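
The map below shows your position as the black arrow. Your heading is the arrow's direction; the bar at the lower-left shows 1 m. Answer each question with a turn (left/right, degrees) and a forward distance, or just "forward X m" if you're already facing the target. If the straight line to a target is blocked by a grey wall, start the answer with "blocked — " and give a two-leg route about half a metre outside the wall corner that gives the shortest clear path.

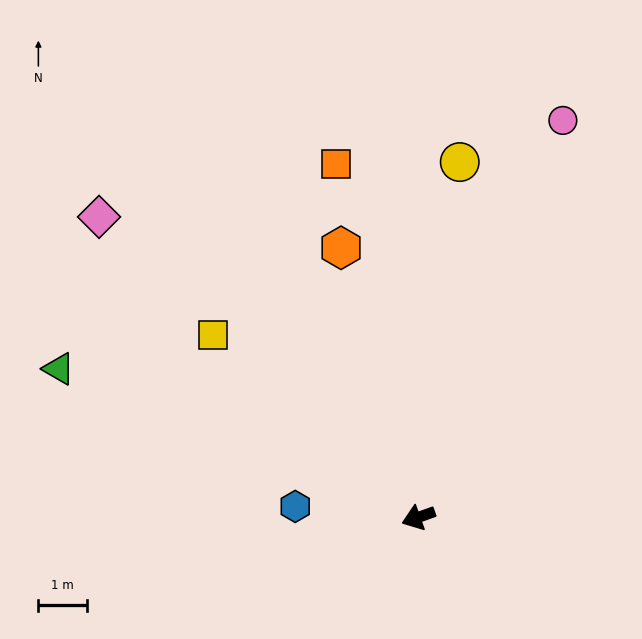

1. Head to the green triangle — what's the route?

turn right 42°, forward 8.1 m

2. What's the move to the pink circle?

turn right 130°, forward 8.8 m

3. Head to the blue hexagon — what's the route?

turn right 25°, forward 2.6 m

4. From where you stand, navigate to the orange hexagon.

turn right 94°, forward 5.8 m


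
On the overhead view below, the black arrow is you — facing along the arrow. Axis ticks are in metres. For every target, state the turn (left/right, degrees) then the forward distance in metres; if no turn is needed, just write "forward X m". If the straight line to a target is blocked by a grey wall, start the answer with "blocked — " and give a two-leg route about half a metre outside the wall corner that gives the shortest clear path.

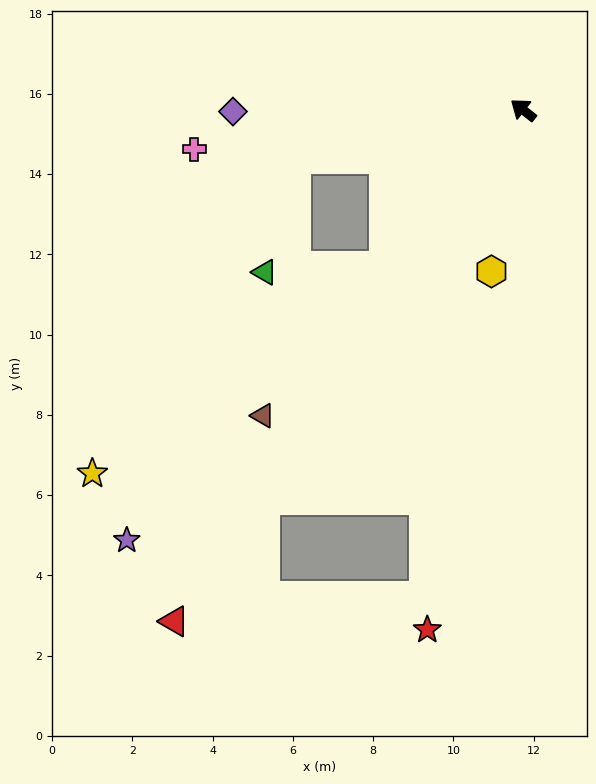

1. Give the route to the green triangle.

blocked — turn left 87°, forward 5.2 m, then turn right 47°, forward 3.0 m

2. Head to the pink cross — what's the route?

turn left 45°, forward 8.3 m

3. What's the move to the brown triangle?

turn left 88°, forward 10.0 m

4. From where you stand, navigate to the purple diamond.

turn left 39°, forward 7.2 m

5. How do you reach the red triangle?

turn left 94°, forward 15.4 m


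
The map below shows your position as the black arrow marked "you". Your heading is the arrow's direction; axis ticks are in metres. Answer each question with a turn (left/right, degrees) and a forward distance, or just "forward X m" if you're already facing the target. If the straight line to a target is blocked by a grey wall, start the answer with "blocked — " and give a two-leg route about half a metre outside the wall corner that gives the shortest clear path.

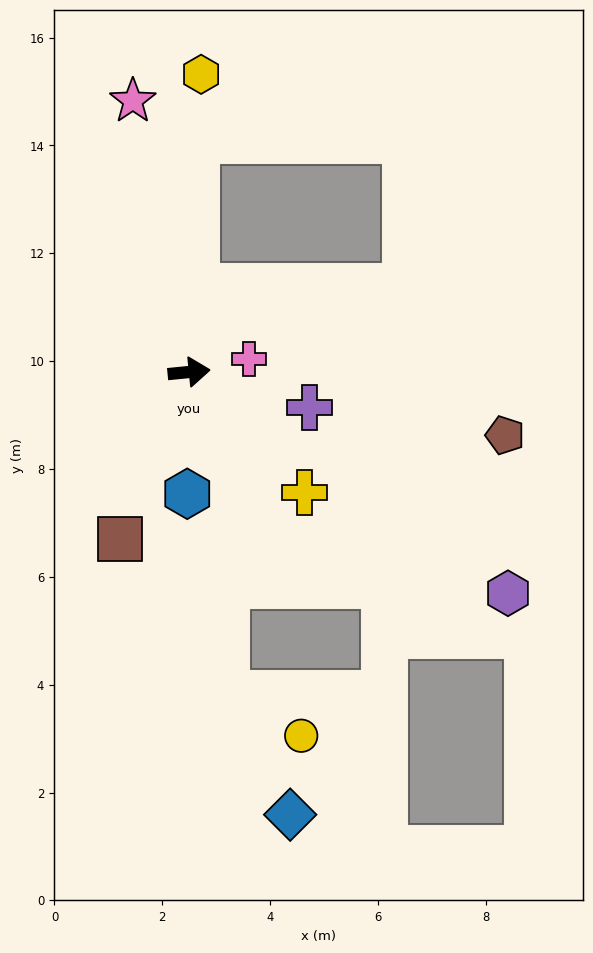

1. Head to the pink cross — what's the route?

turn left 7°, forward 1.1 m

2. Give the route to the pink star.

turn left 96°, forward 5.1 m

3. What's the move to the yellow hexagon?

turn left 82°, forward 5.5 m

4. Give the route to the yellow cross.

turn right 52°, forward 3.1 m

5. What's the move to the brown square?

turn right 118°, forward 3.4 m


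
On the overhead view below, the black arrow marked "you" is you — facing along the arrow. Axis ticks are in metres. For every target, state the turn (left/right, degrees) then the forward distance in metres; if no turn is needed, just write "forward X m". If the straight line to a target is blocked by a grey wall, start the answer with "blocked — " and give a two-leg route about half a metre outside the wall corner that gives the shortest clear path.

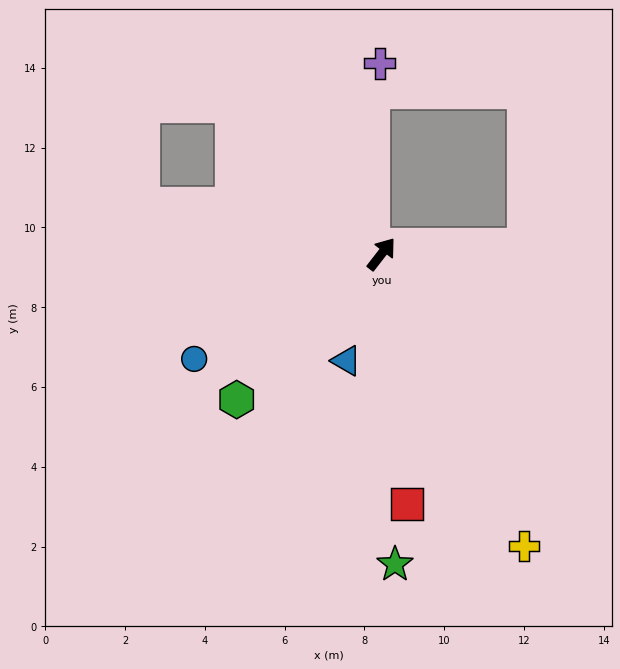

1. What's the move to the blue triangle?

turn right 160°, forward 2.8 m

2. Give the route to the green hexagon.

turn left 173°, forward 5.1 m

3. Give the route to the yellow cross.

turn right 116°, forward 8.1 m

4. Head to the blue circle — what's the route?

turn left 157°, forward 5.4 m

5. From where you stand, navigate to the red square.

turn right 136°, forward 6.3 m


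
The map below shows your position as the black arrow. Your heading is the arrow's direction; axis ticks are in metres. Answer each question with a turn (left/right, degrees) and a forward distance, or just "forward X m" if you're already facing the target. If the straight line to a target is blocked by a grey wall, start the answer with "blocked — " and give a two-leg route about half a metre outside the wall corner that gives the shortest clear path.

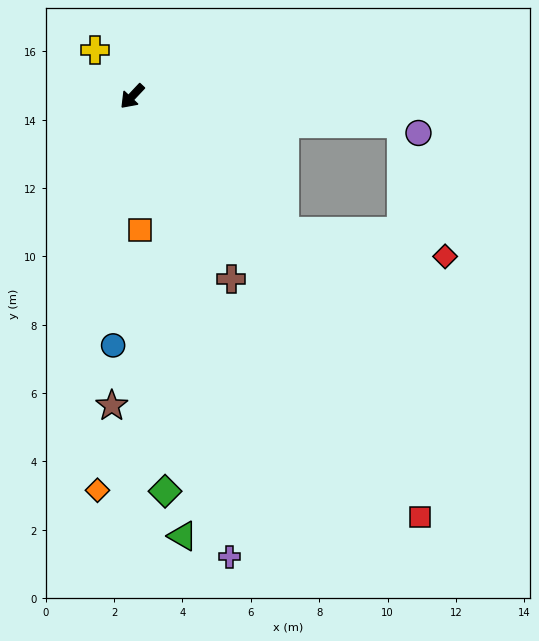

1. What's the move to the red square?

turn left 78°, forward 14.9 m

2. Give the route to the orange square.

turn left 47°, forward 3.9 m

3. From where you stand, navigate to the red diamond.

blocked — turn left 92°, forward 6.0 m, then turn left 32°, forward 4.8 m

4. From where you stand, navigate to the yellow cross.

turn right 98°, forward 1.7 m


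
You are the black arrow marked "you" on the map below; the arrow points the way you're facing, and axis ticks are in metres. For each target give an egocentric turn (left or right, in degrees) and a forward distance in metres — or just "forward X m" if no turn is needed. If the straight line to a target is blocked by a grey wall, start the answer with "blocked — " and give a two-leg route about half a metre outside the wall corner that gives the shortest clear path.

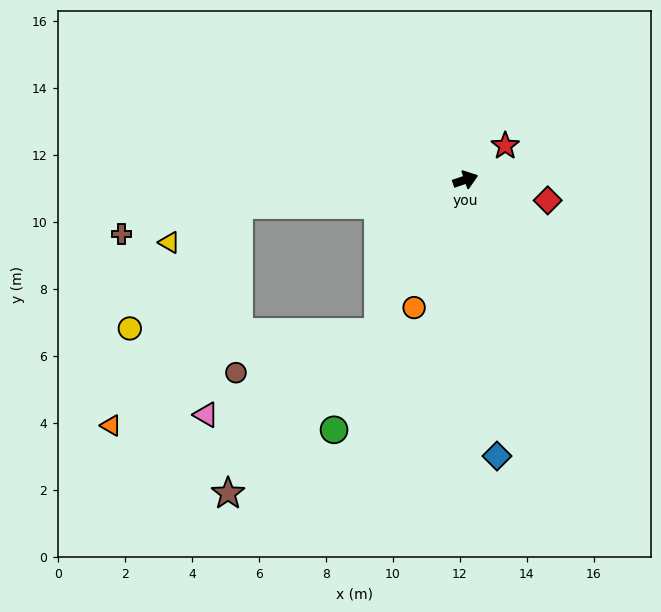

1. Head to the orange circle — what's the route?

turn right 131°, forward 4.1 m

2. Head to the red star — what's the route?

turn left 22°, forward 1.6 m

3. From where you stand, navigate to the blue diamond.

turn right 102°, forward 8.3 m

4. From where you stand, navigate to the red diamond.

turn right 33°, forward 2.5 m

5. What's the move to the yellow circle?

blocked — turn left 167°, forward 6.8 m, then turn left 43°, forward 4.9 m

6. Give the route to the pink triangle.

blocked — turn right 139°, forward 5.3 m, then turn right 34°, forward 5.7 m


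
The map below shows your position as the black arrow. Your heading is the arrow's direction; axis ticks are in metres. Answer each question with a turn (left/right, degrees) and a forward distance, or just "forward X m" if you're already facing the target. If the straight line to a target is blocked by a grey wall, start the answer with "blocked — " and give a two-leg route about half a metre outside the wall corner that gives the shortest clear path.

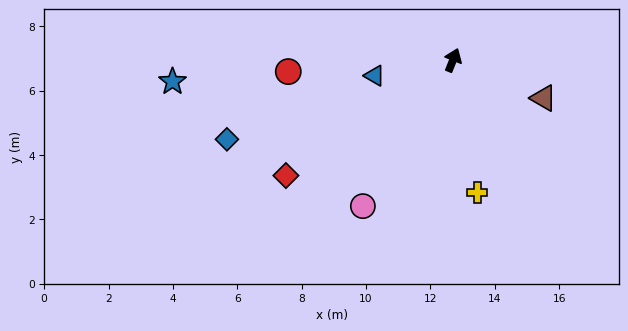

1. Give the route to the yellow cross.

turn right 148°, forward 4.2 m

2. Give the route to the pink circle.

turn left 170°, forward 5.3 m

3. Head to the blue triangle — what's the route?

turn left 123°, forward 2.5 m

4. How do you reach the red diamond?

turn left 146°, forward 6.3 m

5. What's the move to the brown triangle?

turn right 91°, forward 3.0 m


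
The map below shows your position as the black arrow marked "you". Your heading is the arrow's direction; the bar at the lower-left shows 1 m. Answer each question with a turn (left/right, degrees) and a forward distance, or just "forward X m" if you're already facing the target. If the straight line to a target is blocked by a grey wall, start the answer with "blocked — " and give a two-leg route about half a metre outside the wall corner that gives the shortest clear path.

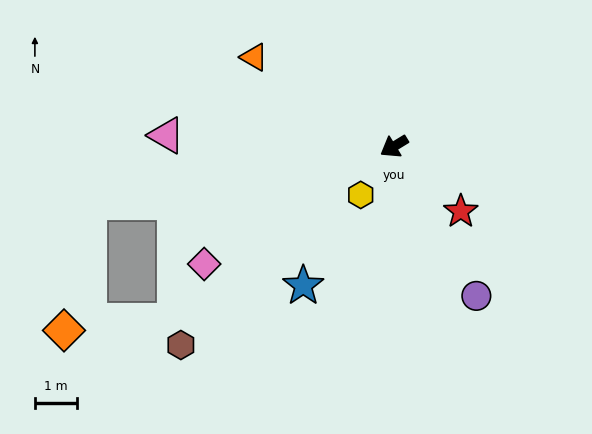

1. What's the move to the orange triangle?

turn right 64°, forward 4.0 m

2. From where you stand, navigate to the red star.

turn left 104°, forward 2.2 m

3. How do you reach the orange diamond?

blocked — turn right 21°, forward 7.4 m, then turn left 68°, forward 3.1 m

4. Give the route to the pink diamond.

forward 5.3 m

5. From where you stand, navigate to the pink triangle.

turn right 34°, forward 5.5 m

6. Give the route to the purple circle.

turn left 87°, forward 4.1 m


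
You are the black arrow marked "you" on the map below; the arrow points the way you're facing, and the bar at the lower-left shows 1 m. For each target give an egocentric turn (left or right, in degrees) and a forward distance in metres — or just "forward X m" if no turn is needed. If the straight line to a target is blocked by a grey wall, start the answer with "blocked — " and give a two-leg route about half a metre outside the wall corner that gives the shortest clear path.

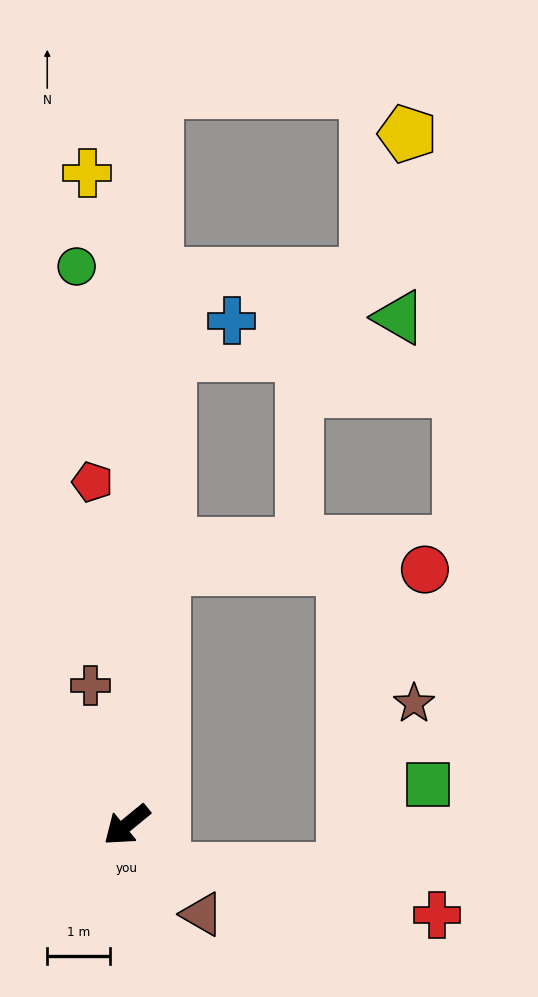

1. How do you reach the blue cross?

blocked — turn right 135°, forward 7.5 m, then turn right 56°, forward 1.1 m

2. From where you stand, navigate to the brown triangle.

turn left 91°, forward 1.9 m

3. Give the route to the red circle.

blocked — turn right 137°, forward 4.1 m, then turn right 83°, forward 4.2 m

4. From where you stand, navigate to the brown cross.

turn right 115°, forward 2.3 m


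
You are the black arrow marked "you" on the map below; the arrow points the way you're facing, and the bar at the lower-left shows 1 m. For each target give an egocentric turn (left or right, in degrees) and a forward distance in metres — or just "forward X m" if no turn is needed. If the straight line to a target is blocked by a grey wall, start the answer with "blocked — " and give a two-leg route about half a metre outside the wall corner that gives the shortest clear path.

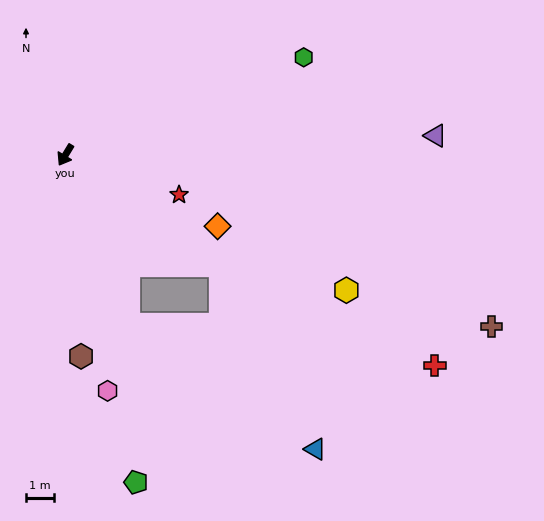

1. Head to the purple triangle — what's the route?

turn left 124°, forward 13.1 m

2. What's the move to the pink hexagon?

turn left 41°, forward 8.5 m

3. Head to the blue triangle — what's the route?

blocked — turn left 86°, forward 6.7 m, then turn right 28°, forward 7.3 m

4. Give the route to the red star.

turn left 102°, forward 4.3 m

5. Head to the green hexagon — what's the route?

turn left 143°, forward 9.1 m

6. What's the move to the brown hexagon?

turn left 36°, forward 7.1 m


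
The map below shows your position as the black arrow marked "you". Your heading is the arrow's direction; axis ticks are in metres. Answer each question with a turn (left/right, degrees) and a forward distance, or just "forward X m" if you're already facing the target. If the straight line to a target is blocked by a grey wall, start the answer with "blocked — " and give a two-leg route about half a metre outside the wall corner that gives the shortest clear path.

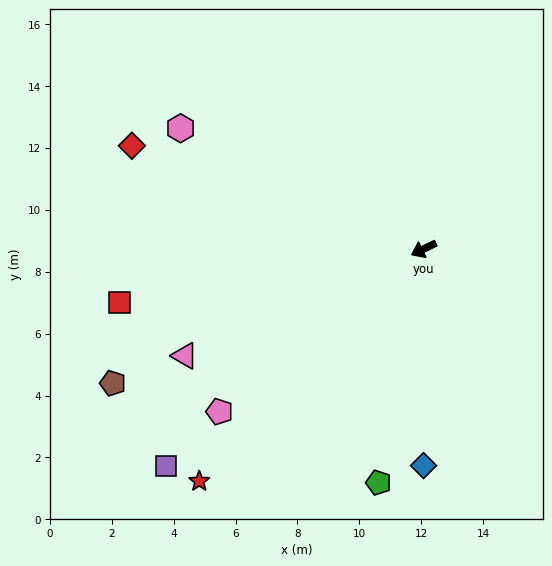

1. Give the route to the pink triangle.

forward 8.5 m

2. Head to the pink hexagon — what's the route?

turn right 52°, forward 8.8 m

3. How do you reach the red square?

turn right 16°, forward 10.0 m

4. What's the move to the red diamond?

turn right 45°, forward 10.0 m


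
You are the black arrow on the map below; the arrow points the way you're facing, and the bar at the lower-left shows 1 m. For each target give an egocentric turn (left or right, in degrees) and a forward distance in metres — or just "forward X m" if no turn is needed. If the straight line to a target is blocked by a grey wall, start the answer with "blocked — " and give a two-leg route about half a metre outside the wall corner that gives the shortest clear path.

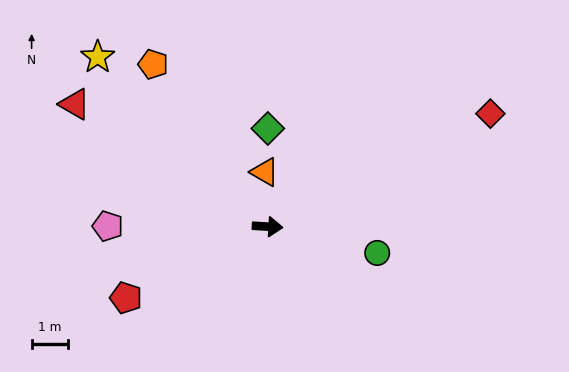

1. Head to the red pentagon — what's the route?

turn right 150°, forward 4.4 m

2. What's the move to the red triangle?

turn left 151°, forward 6.3 m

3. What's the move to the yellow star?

turn left 138°, forward 6.6 m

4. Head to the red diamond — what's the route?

turn left 30°, forward 6.9 m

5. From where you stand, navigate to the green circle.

turn right 10°, forward 3.1 m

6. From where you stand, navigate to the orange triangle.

turn left 96°, forward 1.5 m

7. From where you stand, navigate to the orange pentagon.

turn left 129°, forward 5.5 m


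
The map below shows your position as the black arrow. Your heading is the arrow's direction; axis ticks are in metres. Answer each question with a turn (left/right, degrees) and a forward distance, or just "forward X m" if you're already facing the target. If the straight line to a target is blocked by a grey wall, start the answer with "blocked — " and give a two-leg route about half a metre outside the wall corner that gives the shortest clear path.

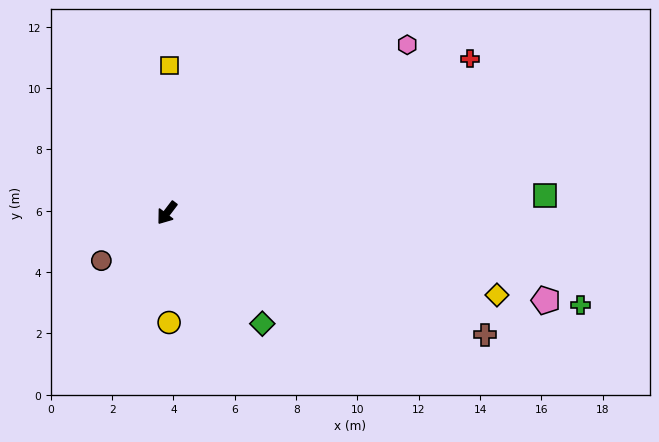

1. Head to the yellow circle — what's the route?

turn left 39°, forward 3.6 m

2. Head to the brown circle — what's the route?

turn right 17°, forward 2.6 m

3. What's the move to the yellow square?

turn right 143°, forward 4.8 m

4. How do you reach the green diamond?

turn left 78°, forward 4.8 m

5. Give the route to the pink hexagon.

turn left 162°, forward 9.6 m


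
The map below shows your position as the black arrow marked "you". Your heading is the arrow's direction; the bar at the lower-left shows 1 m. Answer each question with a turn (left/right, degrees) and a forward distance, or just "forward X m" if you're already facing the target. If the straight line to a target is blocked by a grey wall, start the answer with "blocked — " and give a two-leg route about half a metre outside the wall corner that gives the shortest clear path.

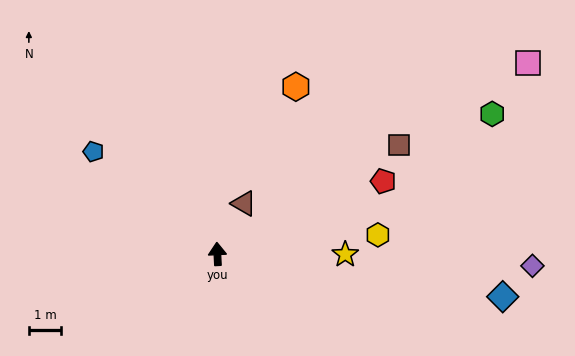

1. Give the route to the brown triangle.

turn right 30°, forward 1.8 m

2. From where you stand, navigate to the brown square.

turn right 62°, forward 6.5 m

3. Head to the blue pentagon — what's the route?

turn left 48°, forward 5.0 m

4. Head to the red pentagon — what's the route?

turn right 69°, forward 5.6 m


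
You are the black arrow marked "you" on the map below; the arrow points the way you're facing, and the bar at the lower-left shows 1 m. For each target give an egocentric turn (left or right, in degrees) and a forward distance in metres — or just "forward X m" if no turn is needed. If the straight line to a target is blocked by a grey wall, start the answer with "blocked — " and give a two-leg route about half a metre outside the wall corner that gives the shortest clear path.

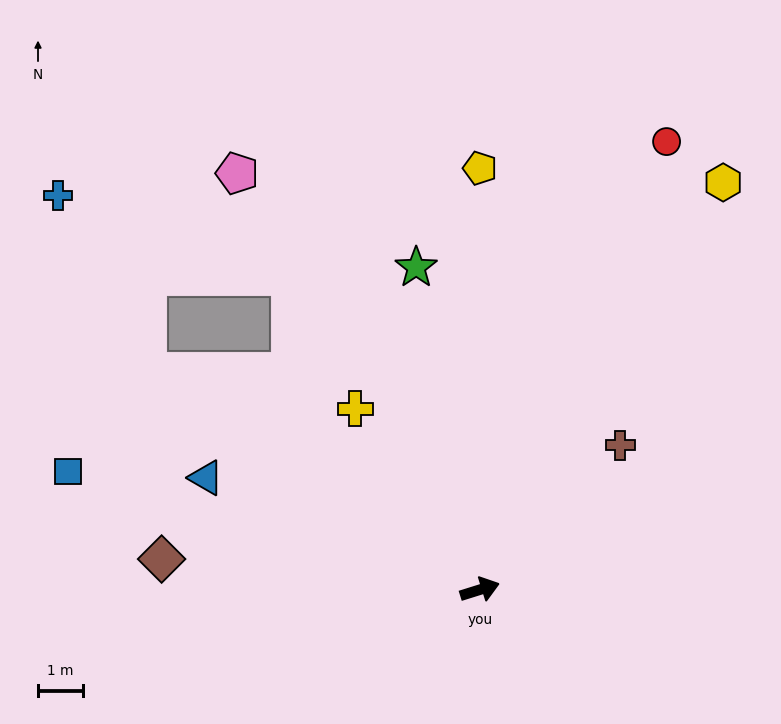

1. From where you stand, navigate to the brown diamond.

turn left 157°, forward 7.1 m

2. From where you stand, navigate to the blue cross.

blocked — turn left 129°, forward 8.8 m, then turn right 29°, forward 4.4 m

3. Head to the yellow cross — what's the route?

turn left 107°, forward 4.9 m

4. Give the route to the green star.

turn left 84°, forward 7.3 m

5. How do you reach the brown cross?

turn left 28°, forward 4.5 m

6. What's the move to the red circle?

turn left 50°, forward 10.7 m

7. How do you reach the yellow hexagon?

turn left 42°, forward 10.5 m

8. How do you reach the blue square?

turn left 147°, forward 9.5 m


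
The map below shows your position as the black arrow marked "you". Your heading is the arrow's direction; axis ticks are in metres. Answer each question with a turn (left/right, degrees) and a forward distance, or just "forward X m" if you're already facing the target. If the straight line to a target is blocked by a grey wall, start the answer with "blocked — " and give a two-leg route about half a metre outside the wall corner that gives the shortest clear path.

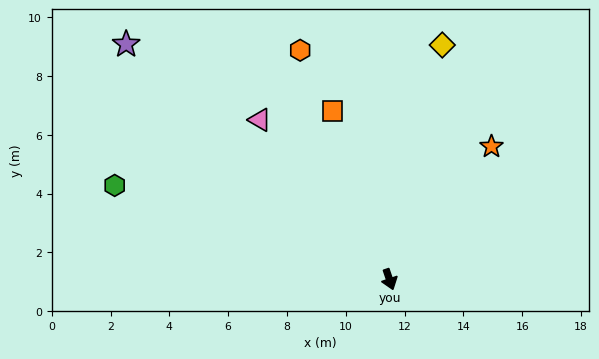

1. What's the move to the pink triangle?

turn right 160°, forward 7.0 m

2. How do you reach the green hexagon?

turn right 128°, forward 9.9 m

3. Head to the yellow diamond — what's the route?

turn left 149°, forward 8.2 m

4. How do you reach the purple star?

turn right 151°, forward 12.0 m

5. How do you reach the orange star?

turn left 124°, forward 5.7 m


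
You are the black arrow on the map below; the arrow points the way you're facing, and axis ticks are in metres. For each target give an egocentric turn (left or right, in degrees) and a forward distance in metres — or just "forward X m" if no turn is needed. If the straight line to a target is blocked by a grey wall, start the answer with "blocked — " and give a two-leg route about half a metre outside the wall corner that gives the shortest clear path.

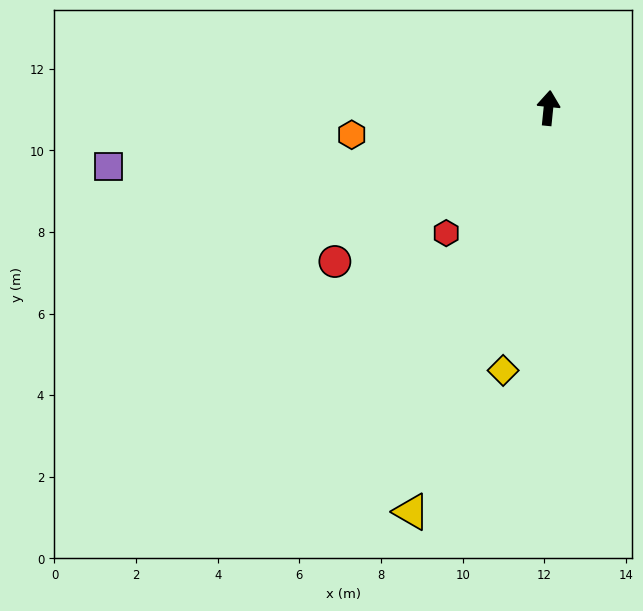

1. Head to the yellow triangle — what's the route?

turn left 167°, forward 10.4 m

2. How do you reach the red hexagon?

turn left 147°, forward 4.0 m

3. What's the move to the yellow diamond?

turn left 176°, forward 6.5 m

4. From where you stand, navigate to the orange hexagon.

turn left 104°, forward 4.9 m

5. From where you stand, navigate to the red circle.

turn left 131°, forward 6.4 m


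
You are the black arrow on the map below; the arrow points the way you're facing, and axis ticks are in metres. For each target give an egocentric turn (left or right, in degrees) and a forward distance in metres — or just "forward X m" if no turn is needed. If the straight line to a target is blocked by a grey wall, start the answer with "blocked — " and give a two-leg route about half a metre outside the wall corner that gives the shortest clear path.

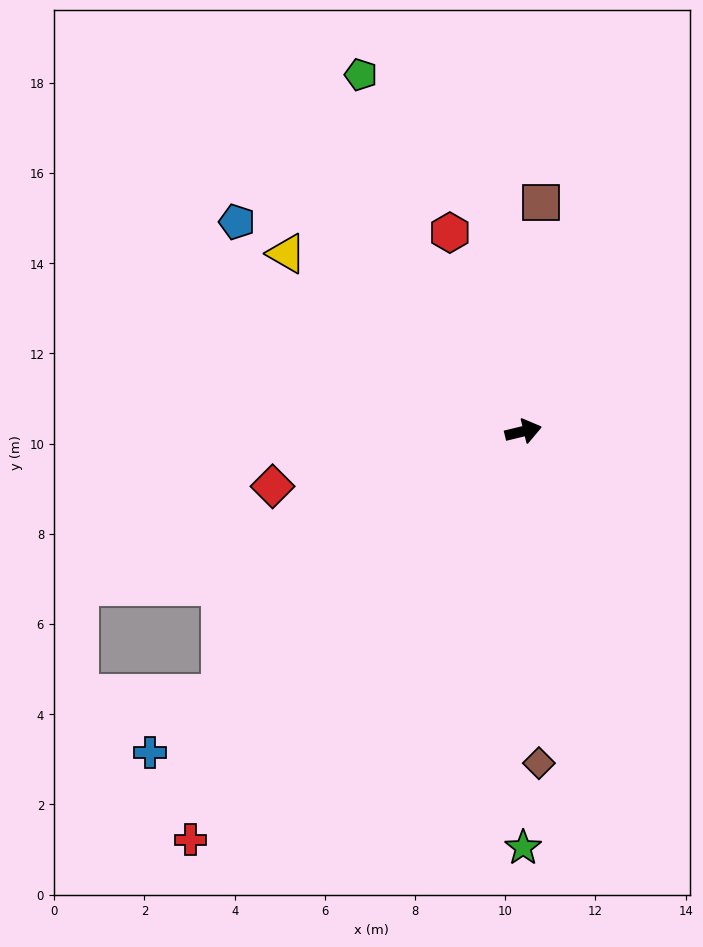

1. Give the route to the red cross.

turn right 143°, forward 11.7 m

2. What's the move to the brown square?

turn left 72°, forward 5.1 m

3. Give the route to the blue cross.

turn right 153°, forward 10.9 m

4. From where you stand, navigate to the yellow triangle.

turn left 130°, forward 6.6 m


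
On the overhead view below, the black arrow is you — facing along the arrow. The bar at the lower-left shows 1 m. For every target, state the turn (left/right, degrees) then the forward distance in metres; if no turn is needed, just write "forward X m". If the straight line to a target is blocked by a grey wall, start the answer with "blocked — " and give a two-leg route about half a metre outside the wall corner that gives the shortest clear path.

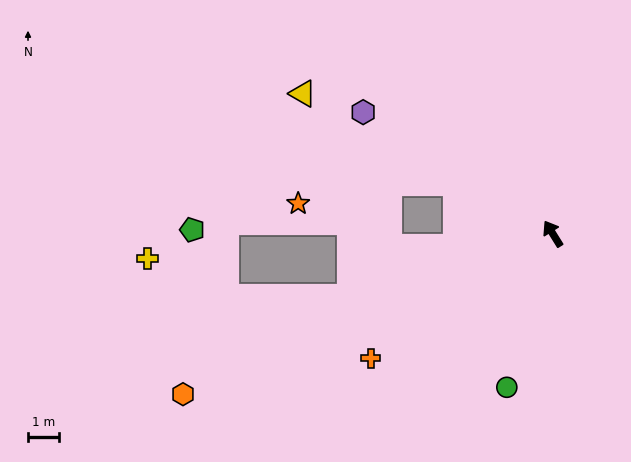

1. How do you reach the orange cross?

turn left 92°, forward 7.2 m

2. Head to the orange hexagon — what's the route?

turn left 82°, forward 13.1 m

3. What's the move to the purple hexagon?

turn left 25°, forward 7.3 m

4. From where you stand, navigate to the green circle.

turn left 131°, forward 5.2 m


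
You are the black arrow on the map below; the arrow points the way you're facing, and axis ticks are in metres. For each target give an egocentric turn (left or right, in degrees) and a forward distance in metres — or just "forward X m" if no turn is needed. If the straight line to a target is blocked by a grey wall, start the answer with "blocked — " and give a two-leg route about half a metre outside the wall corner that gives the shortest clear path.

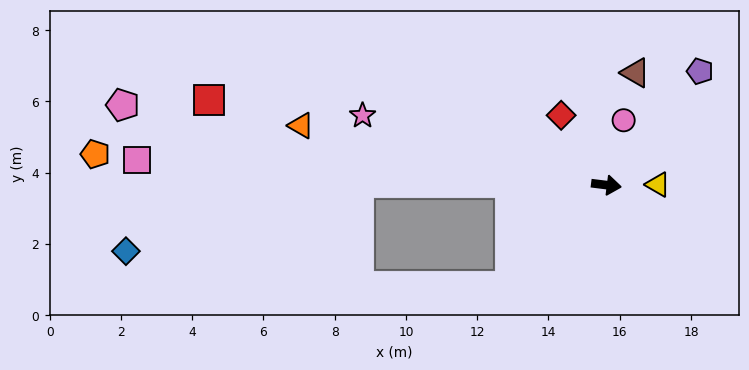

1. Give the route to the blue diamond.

blocked — turn right 173°, forward 7.0 m, then turn left 16°, forward 6.8 m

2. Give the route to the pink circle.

turn left 82°, forward 1.9 m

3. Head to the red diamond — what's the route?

turn left 130°, forward 2.3 m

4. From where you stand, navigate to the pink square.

turn right 176°, forward 13.2 m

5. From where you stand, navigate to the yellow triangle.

turn left 8°, forward 1.4 m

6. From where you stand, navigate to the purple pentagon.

turn left 58°, forward 4.1 m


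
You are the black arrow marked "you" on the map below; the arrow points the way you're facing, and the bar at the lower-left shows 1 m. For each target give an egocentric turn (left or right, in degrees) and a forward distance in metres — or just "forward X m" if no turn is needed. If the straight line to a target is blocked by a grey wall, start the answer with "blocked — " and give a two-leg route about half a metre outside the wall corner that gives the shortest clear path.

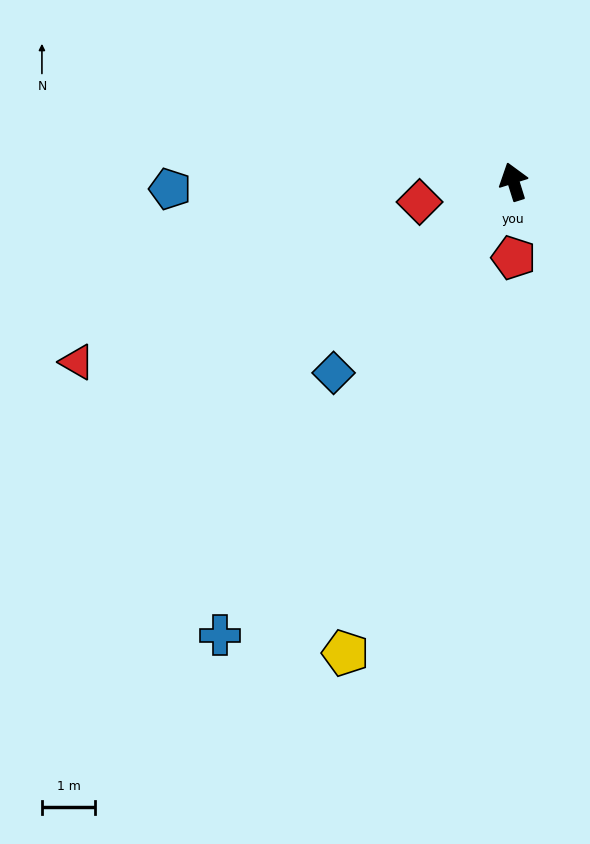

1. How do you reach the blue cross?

turn left 130°, forward 10.1 m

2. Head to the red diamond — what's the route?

turn left 85°, forward 1.8 m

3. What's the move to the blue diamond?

turn left 119°, forward 4.9 m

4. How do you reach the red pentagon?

turn left 163°, forward 1.4 m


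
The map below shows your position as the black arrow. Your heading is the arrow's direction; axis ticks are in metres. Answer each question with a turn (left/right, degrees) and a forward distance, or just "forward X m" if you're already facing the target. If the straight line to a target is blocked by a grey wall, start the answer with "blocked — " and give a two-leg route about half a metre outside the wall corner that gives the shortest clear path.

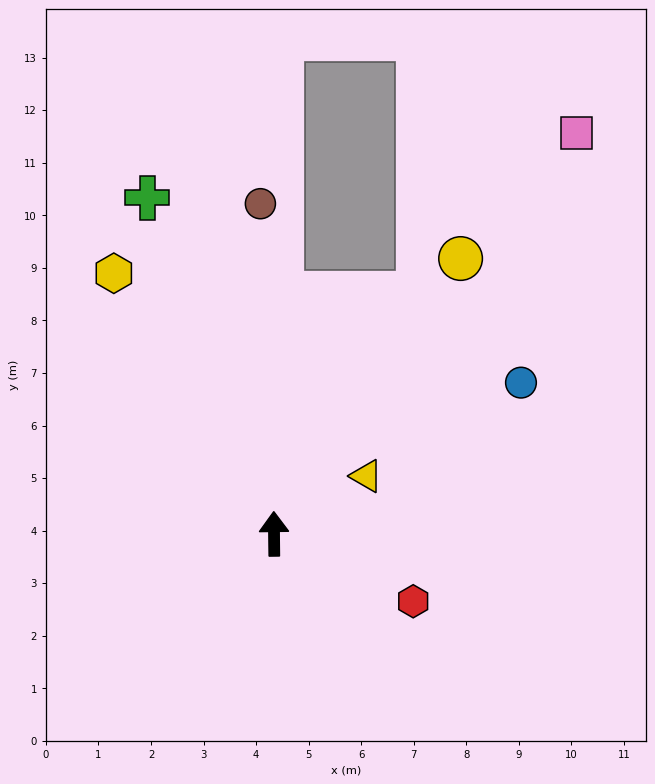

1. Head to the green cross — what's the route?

turn left 20°, forward 6.8 m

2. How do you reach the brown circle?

forward 6.3 m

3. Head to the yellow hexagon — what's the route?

turn left 31°, forward 5.8 m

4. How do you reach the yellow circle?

turn right 35°, forward 6.3 m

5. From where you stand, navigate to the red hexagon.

turn right 117°, forward 2.9 m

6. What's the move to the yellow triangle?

turn right 59°, forward 2.1 m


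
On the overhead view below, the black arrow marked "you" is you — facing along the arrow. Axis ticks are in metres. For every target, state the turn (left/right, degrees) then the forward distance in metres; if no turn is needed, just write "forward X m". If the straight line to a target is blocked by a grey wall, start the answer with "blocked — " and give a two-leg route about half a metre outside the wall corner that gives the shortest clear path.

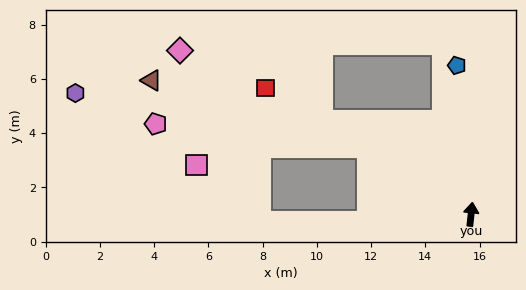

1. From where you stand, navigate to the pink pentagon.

blocked — turn left 63°, forward 4.5 m, then turn left 27°, forward 7.9 m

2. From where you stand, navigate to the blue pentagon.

turn left 12°, forward 5.5 m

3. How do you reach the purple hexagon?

blocked — turn left 63°, forward 4.5 m, then turn left 23°, forward 11.0 m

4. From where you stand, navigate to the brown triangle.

blocked — turn left 63°, forward 4.5 m, then turn left 16°, forward 8.4 m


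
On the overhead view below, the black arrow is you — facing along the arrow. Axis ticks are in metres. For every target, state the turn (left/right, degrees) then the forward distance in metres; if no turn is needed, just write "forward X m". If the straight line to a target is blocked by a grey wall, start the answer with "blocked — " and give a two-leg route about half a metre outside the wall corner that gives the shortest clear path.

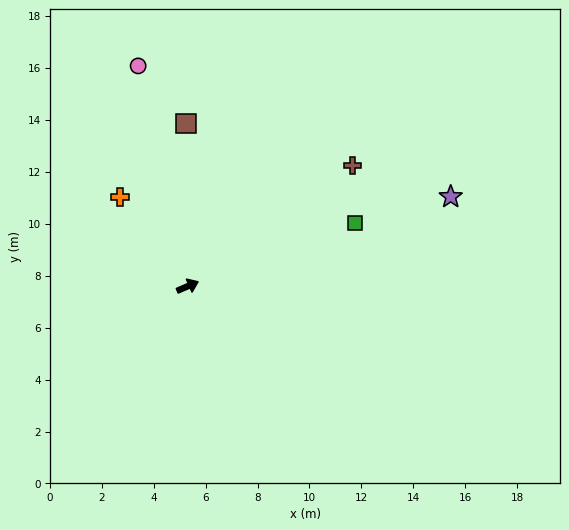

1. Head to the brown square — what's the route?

turn left 67°, forward 6.3 m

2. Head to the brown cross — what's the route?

turn left 13°, forward 7.9 m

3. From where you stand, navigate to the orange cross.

turn left 104°, forward 4.3 m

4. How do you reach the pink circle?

turn left 79°, forward 8.7 m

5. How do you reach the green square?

turn right 3°, forward 6.9 m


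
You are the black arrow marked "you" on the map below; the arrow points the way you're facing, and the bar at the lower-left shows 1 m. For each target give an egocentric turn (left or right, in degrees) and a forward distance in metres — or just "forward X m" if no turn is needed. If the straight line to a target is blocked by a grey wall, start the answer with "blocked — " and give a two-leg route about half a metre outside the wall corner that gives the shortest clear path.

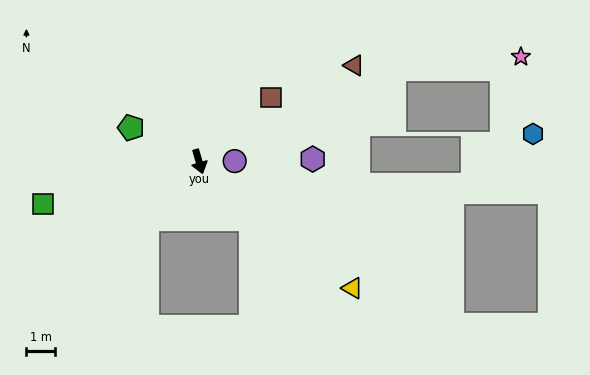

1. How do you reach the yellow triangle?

turn left 34°, forward 6.9 m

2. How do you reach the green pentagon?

turn right 133°, forward 2.6 m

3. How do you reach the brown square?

turn left 115°, forward 3.4 m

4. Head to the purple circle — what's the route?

turn left 74°, forward 1.2 m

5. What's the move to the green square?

turn right 91°, forward 5.6 m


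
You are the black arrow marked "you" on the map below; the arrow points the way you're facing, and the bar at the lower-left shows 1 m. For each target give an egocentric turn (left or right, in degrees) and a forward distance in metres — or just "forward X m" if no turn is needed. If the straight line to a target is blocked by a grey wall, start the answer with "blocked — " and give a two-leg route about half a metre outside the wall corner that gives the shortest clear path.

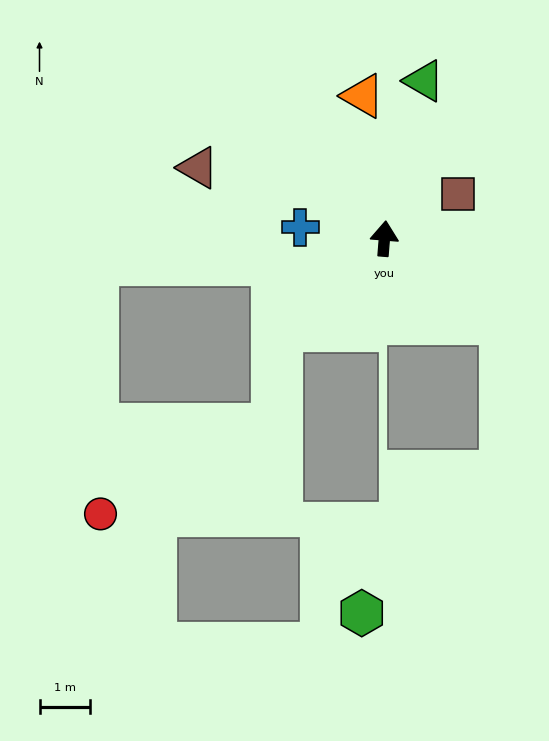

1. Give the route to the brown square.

turn right 54°, forward 1.7 m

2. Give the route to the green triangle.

turn right 10°, forward 3.2 m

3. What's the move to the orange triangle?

turn left 13°, forward 2.9 m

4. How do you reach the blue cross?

turn left 87°, forward 1.7 m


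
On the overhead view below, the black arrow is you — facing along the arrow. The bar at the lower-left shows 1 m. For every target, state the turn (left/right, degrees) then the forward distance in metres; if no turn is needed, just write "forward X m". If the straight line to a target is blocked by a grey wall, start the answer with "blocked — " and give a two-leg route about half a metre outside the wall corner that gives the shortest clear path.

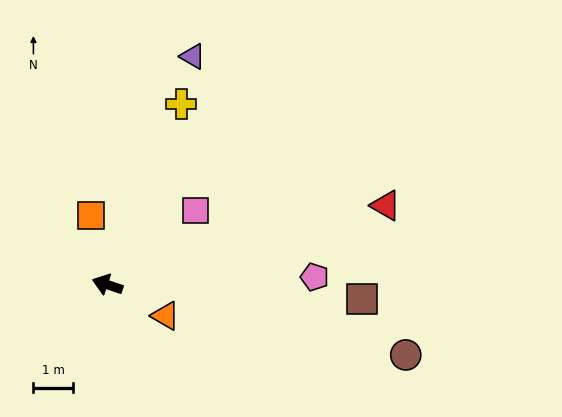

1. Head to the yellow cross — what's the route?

turn right 94°, forward 4.9 m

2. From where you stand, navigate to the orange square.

turn right 58°, forward 1.8 m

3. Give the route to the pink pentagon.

turn right 159°, forward 5.2 m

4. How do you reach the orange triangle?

turn left 170°, forward 1.7 m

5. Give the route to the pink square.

turn right 122°, forward 2.9 m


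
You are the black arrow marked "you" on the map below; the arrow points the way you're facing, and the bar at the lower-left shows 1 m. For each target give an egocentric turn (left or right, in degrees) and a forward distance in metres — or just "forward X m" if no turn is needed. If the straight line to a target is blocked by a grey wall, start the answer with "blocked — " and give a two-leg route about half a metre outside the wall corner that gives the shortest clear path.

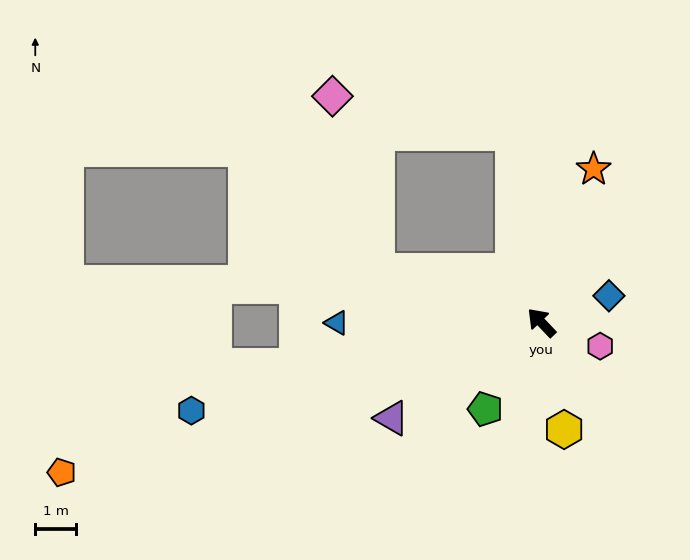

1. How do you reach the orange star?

turn right 62°, forward 4.0 m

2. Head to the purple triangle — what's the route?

turn left 79°, forward 4.4 m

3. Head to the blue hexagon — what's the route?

turn left 61°, forward 8.8 m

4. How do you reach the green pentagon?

turn left 104°, forward 2.5 m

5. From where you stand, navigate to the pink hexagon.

turn right 155°, forward 1.6 m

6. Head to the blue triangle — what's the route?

turn left 47°, forward 5.0 m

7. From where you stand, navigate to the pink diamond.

blocked — turn left 29°, forward 4.2 m, then turn right 58°, forward 4.4 m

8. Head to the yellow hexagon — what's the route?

turn left 148°, forward 2.7 m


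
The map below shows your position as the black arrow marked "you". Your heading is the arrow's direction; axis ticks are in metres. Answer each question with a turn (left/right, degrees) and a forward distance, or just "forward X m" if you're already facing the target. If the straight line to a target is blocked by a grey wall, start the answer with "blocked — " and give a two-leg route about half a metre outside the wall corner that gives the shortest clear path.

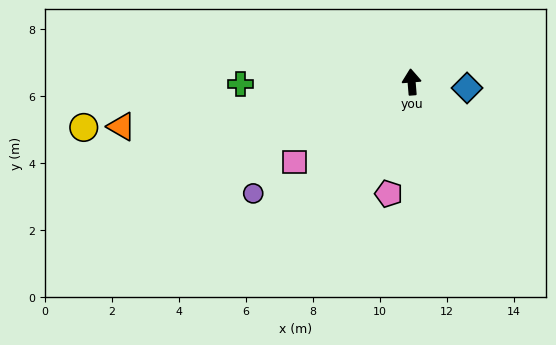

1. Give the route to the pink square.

turn left 120°, forward 4.2 m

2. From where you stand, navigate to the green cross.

turn left 86°, forward 5.1 m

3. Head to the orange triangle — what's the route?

turn left 94°, forward 8.8 m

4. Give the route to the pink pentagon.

turn left 164°, forward 3.4 m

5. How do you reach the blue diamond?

turn right 101°, forward 1.7 m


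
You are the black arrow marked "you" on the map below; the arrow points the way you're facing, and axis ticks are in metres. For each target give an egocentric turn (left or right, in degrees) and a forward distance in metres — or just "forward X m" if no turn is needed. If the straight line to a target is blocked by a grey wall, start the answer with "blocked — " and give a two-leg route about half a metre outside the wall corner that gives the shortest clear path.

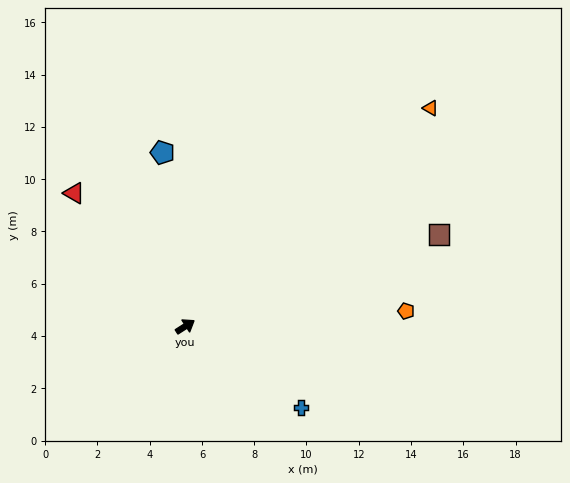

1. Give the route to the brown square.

turn right 13°, forward 10.3 m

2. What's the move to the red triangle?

turn left 97°, forward 6.6 m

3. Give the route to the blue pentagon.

turn left 65°, forward 6.7 m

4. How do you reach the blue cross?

turn right 68°, forward 5.4 m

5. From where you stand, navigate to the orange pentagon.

turn right 29°, forward 8.5 m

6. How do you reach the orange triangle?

turn left 9°, forward 12.6 m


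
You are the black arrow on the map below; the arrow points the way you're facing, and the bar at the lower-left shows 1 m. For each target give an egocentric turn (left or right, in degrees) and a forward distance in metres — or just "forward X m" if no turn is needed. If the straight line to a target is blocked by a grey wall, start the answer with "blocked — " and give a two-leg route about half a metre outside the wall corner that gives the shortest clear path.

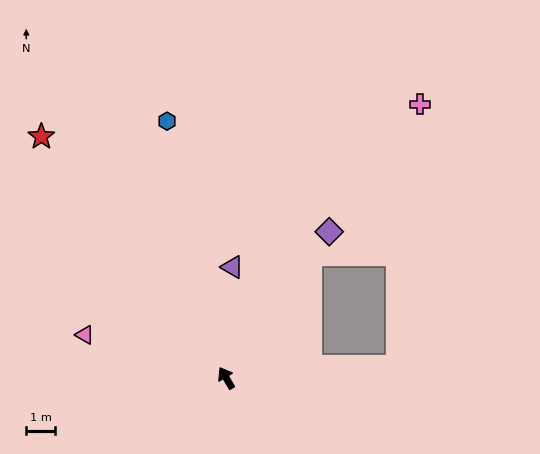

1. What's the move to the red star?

turn left 7°, forward 10.6 m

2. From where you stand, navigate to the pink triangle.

turn left 42°, forward 5.2 m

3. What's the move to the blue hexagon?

turn right 18°, forward 9.2 m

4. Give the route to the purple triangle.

turn right 34°, forward 3.9 m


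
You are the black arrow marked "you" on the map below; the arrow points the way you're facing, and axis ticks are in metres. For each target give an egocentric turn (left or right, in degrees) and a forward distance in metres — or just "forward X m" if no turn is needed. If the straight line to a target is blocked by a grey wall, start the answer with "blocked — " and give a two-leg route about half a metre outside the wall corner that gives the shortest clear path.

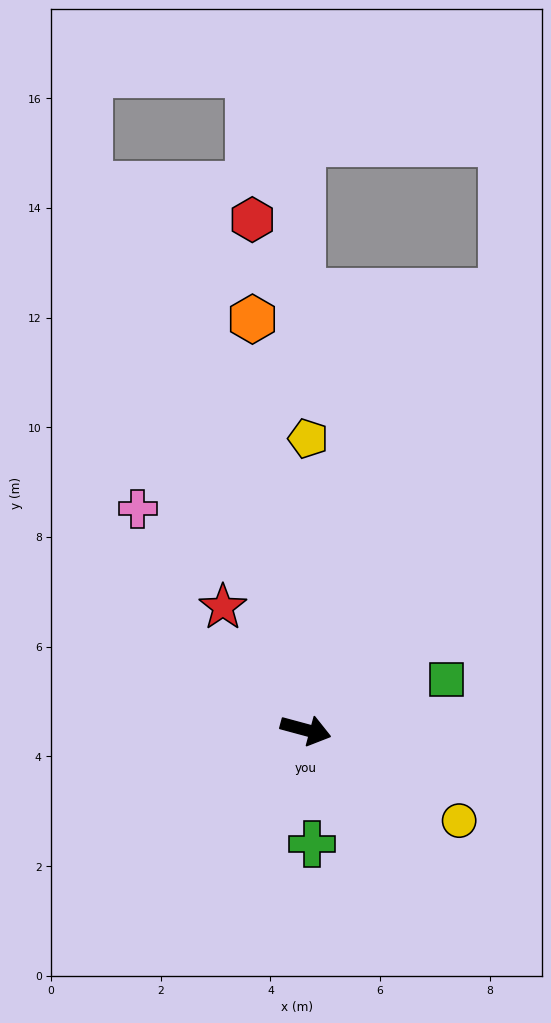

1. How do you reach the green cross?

turn right 72°, forward 2.1 m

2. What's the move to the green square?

turn left 35°, forward 2.7 m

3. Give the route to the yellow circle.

turn right 16°, forward 3.3 m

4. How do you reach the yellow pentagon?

turn left 105°, forward 5.3 m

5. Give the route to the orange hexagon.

turn left 113°, forward 7.6 m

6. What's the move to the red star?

turn left 139°, forward 2.7 m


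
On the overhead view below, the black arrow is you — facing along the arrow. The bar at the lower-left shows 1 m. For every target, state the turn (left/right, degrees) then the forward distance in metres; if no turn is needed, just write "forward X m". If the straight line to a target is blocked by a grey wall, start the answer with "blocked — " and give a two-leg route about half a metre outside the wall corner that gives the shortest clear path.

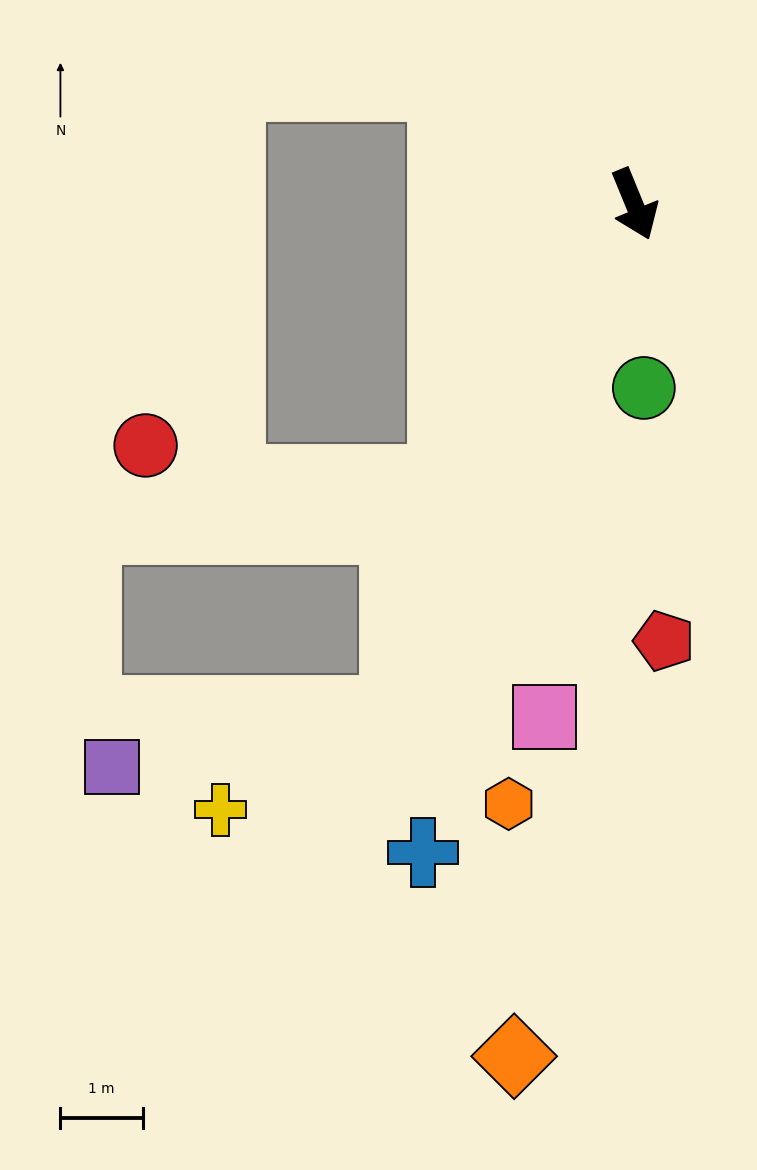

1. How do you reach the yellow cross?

blocked — turn right 48°, forward 6.8 m, then turn right 35°, forward 2.4 m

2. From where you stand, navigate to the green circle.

turn right 19°, forward 2.2 m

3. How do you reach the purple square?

blocked — turn right 48°, forward 6.8 m, then turn right 53°, forward 3.5 m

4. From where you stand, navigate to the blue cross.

turn right 40°, forward 8.3 m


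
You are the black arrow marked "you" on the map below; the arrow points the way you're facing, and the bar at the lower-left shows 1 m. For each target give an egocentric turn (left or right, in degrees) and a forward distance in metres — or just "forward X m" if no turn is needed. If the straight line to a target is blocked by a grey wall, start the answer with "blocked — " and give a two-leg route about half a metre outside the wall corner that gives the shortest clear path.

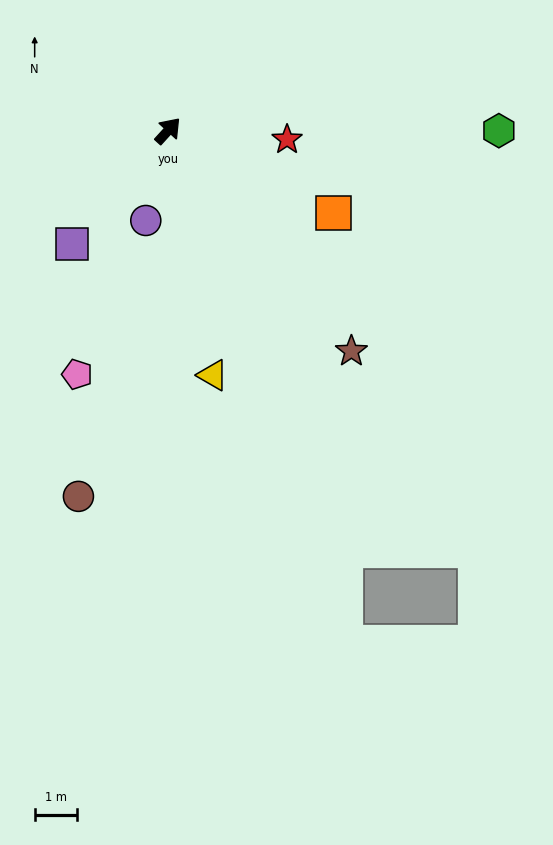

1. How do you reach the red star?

turn right 52°, forward 2.8 m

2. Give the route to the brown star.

turn right 98°, forward 6.8 m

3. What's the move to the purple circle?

turn right 152°, forward 2.2 m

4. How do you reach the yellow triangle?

turn right 127°, forward 5.9 m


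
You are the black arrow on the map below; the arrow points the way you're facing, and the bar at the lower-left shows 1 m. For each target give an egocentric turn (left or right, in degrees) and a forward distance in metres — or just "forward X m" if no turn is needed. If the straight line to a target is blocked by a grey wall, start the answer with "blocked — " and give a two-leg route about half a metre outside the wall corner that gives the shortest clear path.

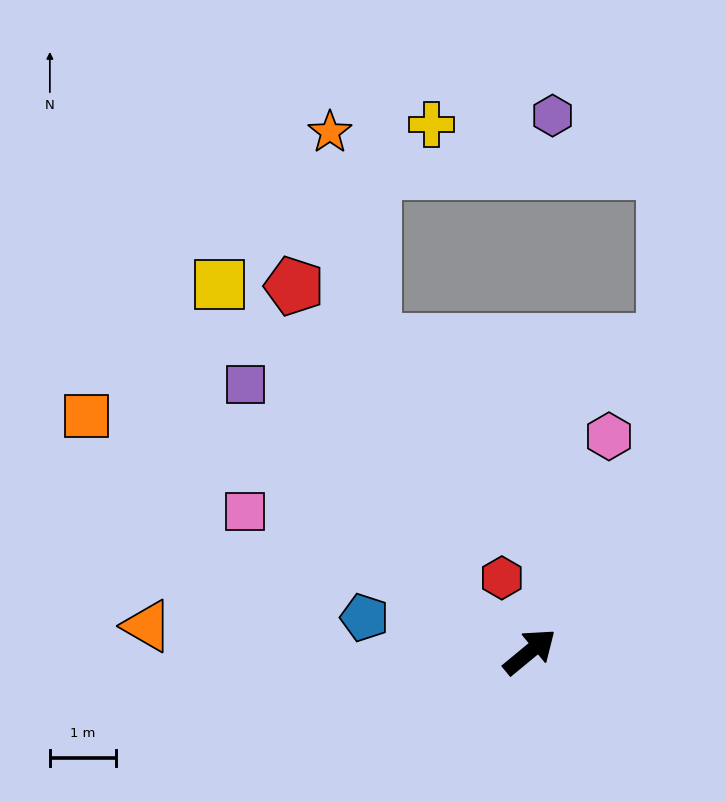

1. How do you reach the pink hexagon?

turn left 30°, forward 3.5 m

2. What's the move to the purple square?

turn left 97°, forward 5.9 m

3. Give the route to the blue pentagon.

turn left 129°, forward 2.6 m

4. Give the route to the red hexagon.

turn left 71°, forward 1.2 m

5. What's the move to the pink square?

turn left 114°, forward 4.8 m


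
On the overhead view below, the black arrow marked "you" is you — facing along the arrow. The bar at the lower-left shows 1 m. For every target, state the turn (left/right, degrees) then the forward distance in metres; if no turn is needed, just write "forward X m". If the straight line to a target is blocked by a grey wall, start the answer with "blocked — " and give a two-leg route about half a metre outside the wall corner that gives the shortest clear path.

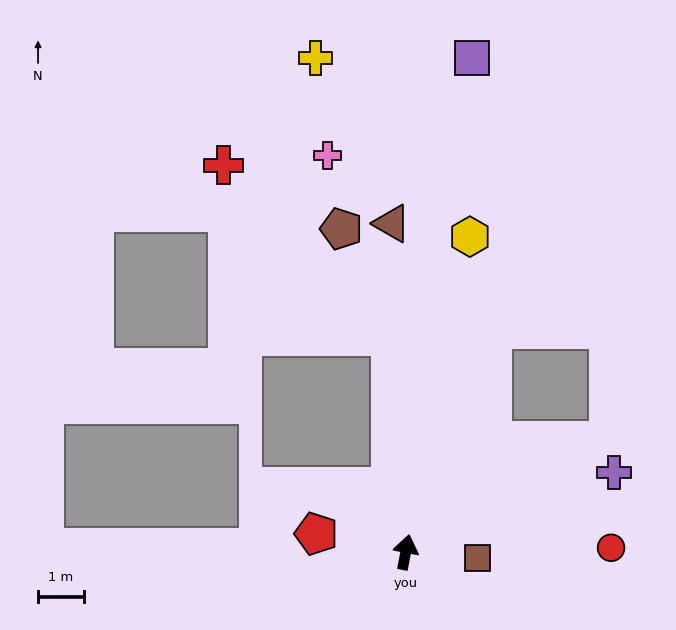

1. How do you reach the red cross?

blocked — turn left 15°, forward 4.7 m, then turn left 40°, forward 5.2 m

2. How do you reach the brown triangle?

turn left 13°, forward 7.1 m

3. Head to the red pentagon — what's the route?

turn left 89°, forward 2.0 m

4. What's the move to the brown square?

turn right 84°, forward 1.6 m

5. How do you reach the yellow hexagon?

forward 7.0 m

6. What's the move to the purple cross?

turn right 58°, forward 4.8 m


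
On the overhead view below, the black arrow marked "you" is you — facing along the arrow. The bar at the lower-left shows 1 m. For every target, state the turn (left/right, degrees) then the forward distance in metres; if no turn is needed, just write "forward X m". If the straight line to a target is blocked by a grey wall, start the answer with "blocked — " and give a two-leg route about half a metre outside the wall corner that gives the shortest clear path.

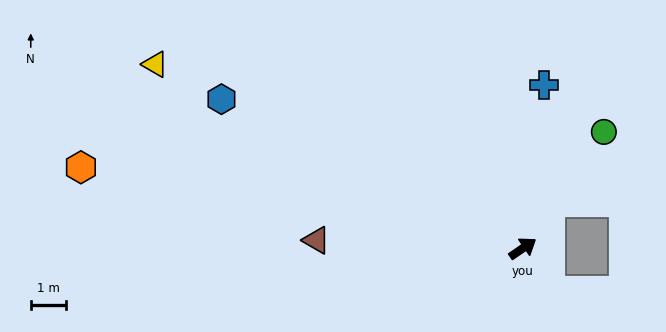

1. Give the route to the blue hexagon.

turn left 119°, forward 9.5 m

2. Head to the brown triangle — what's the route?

turn left 143°, forward 5.8 m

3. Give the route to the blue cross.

turn left 48°, forward 4.7 m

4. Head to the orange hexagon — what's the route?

turn left 135°, forward 12.7 m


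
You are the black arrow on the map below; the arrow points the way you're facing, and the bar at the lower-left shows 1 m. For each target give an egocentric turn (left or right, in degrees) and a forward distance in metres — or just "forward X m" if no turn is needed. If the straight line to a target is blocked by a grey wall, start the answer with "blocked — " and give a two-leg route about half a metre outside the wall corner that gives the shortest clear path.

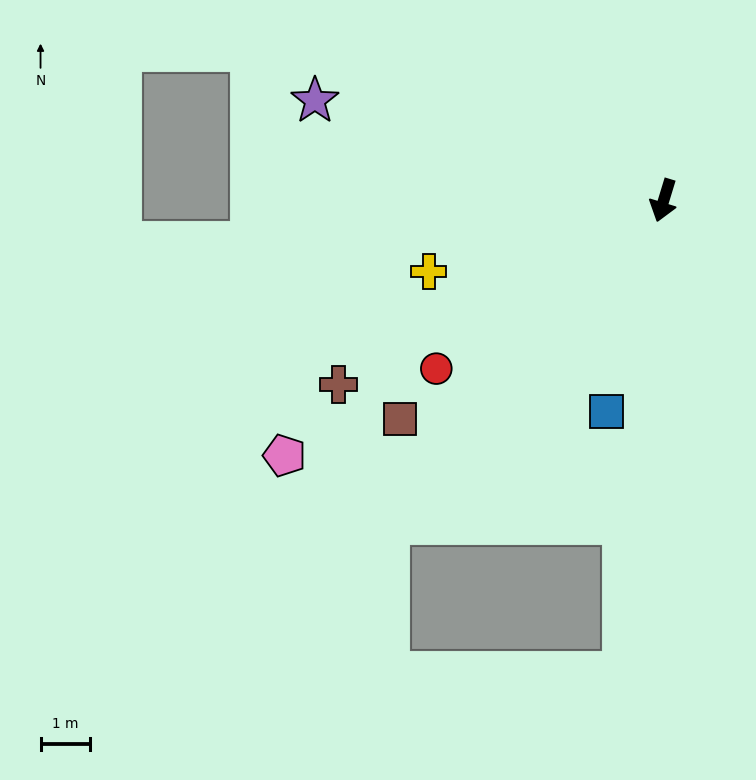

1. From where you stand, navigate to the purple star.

turn right 89°, forward 7.3 m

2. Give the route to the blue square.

forward 4.4 m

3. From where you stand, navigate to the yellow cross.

turn right 56°, forward 5.0 m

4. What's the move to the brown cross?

turn right 43°, forward 7.6 m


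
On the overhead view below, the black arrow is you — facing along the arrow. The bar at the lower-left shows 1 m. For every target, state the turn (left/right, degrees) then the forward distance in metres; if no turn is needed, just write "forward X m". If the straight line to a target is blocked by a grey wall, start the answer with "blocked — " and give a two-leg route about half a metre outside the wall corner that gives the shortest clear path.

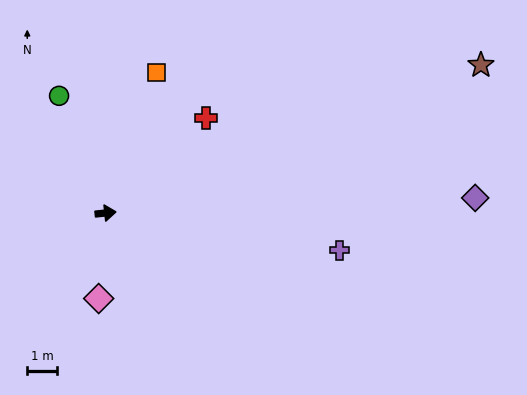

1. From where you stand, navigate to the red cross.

turn left 37°, forward 4.6 m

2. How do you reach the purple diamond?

turn right 4°, forward 12.4 m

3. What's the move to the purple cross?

turn right 15°, forward 8.0 m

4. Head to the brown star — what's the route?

turn left 15°, forward 13.6 m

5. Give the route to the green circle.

turn left 106°, forward 4.2 m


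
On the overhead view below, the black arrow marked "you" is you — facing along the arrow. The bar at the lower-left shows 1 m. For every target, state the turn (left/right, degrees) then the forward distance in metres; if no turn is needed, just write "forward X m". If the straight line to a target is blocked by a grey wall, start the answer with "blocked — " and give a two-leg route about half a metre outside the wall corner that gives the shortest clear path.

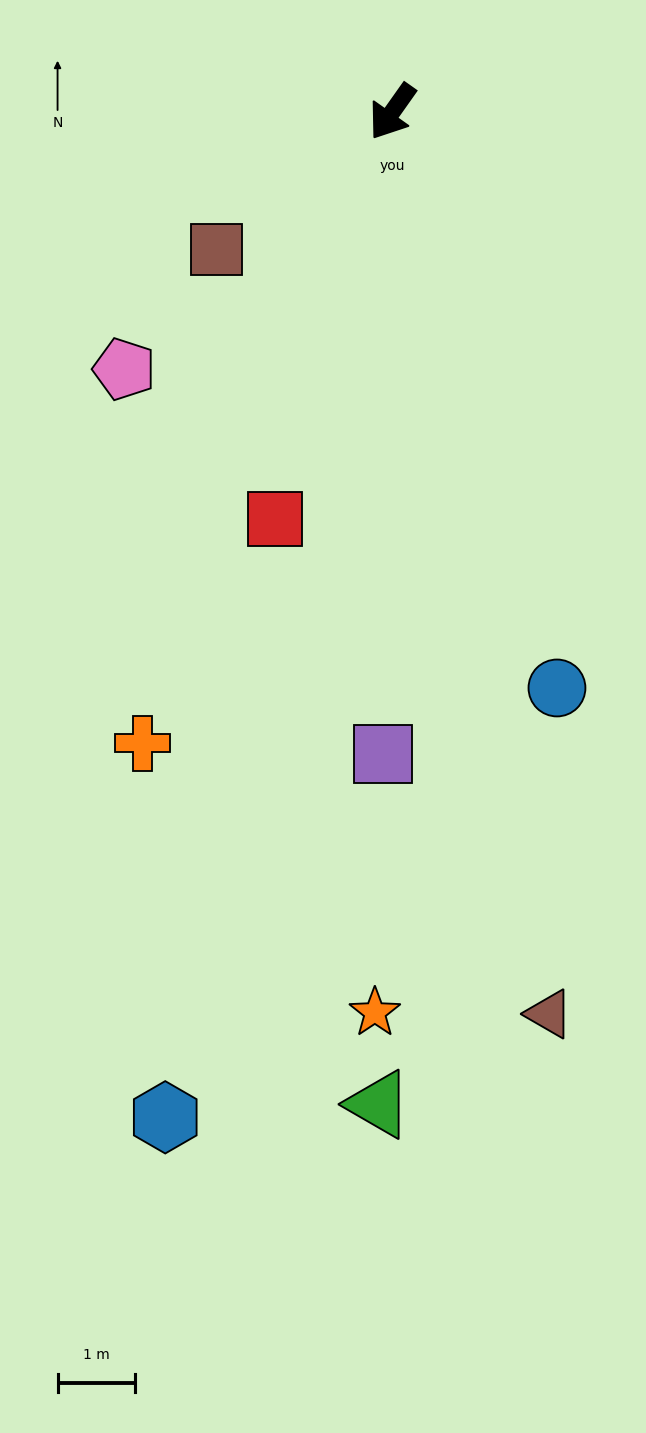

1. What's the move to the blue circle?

turn left 51°, forward 7.7 m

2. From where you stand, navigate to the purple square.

turn left 34°, forward 8.3 m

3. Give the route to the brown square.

turn right 17°, forward 2.9 m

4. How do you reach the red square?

turn left 19°, forward 5.5 m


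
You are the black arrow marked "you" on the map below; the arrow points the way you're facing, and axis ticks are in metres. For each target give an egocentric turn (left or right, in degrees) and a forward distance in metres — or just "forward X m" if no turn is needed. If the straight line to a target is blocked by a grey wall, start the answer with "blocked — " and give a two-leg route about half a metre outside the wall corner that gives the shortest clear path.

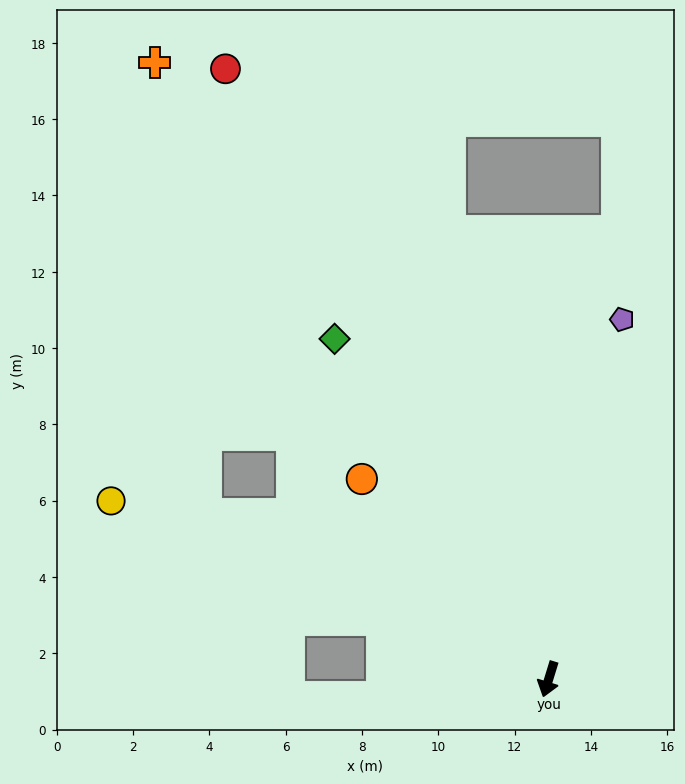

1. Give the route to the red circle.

turn right 135°, forward 18.1 m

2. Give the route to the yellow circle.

turn right 95°, forward 12.4 m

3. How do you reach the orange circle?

turn right 120°, forward 7.2 m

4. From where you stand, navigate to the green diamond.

turn right 131°, forward 10.5 m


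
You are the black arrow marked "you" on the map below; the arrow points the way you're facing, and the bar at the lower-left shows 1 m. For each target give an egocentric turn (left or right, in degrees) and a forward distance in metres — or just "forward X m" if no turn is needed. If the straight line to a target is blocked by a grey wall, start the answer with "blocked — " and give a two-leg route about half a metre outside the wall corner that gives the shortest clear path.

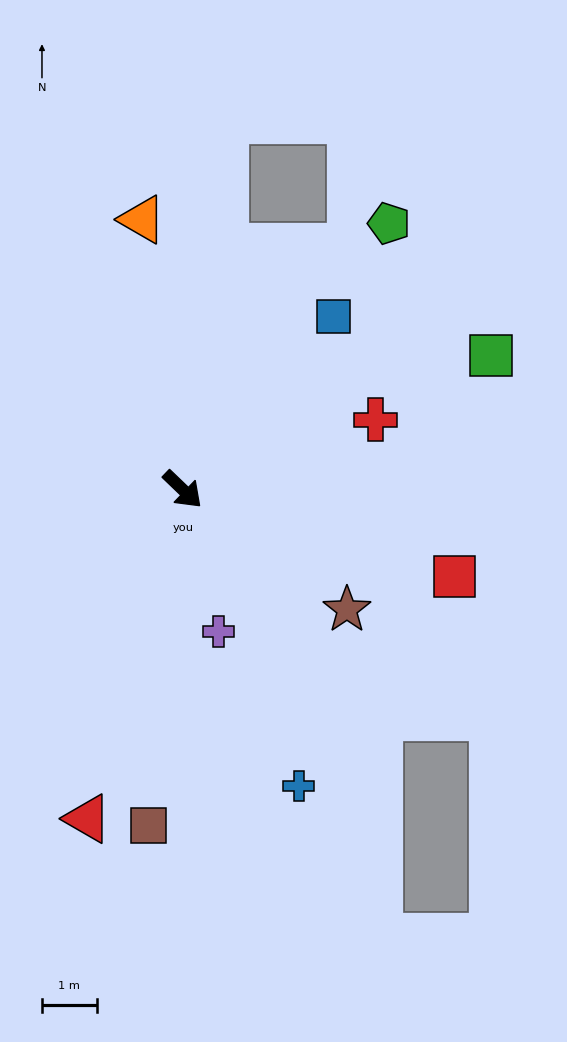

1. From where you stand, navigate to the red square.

turn left 26°, forward 5.2 m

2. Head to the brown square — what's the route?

turn right 52°, forward 6.2 m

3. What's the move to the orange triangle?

turn left 142°, forward 5.0 m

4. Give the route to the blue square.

turn left 93°, forward 4.2 m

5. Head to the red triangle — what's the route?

turn right 62°, forward 6.3 m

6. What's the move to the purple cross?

turn right 32°, forward 2.7 m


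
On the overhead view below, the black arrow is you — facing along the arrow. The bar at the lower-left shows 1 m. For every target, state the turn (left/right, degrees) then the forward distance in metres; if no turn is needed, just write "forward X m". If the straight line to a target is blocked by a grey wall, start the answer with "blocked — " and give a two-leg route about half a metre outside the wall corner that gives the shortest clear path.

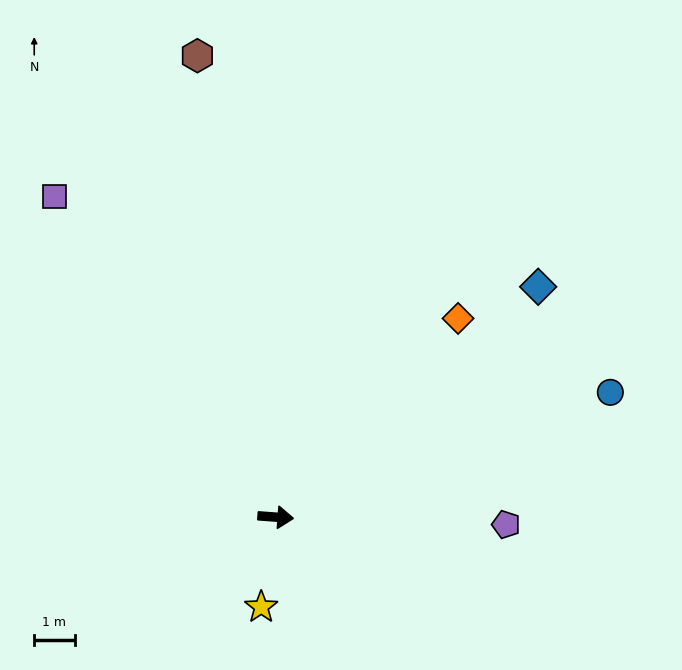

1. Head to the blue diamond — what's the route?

turn left 45°, forward 8.7 m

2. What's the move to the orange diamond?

turn left 52°, forward 6.7 m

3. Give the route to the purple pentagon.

turn left 2°, forward 5.7 m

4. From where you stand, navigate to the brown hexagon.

turn left 104°, forward 11.6 m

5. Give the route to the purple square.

turn left 129°, forward 9.6 m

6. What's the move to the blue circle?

turn left 25°, forward 8.8 m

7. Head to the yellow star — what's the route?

turn right 95°, forward 2.3 m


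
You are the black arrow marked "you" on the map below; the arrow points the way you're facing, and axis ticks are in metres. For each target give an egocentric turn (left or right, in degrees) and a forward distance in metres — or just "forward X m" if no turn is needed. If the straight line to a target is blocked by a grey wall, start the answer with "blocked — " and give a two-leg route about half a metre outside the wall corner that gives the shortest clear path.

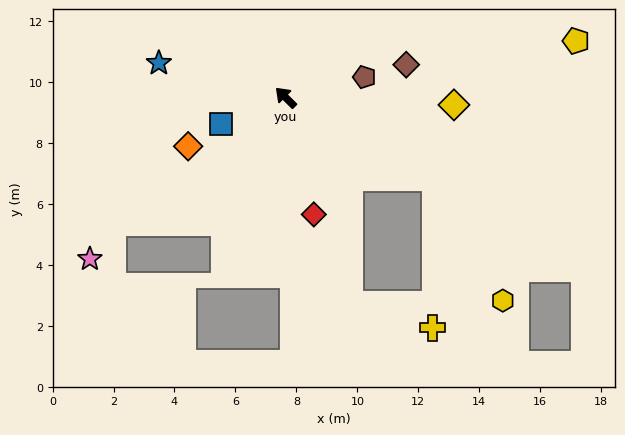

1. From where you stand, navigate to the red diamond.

turn left 148°, forward 3.9 m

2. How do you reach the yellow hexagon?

blocked — turn right 164°, forward 5.6 m, then turn right 32°, forward 4.6 m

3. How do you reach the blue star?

turn left 30°, forward 4.3 m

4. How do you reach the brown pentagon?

turn right 121°, forward 2.7 m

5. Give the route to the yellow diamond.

turn right 138°, forward 5.5 m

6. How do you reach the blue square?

turn left 67°, forward 2.3 m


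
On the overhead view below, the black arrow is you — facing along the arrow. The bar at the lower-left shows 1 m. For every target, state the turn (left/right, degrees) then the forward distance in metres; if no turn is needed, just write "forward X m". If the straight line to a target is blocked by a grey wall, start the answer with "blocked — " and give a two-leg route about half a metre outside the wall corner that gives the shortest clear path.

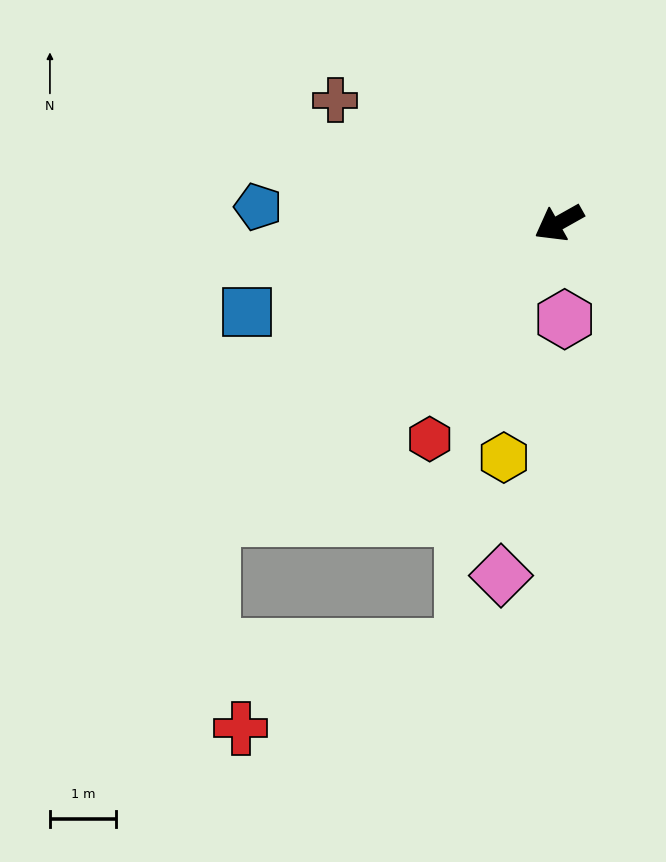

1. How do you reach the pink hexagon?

turn left 64°, forward 1.5 m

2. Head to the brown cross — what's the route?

turn right 58°, forward 3.9 m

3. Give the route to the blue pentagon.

turn right 32°, forward 4.6 m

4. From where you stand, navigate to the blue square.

turn right 13°, forward 4.9 m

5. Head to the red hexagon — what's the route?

turn left 30°, forward 3.8 m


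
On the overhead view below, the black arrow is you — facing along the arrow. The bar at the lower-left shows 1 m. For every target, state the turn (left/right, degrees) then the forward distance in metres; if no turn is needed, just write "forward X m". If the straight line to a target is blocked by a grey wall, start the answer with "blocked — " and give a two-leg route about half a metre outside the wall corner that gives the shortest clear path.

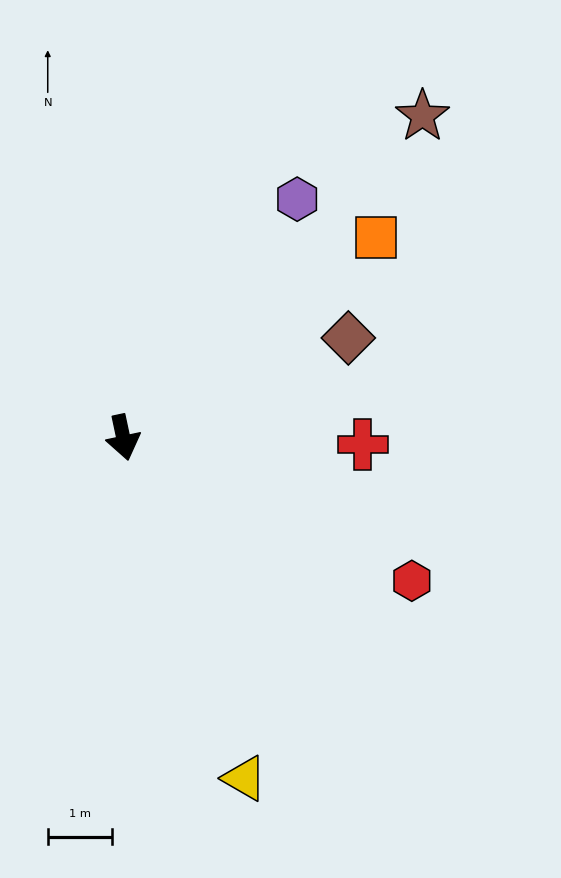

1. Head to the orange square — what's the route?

turn left 116°, forward 5.0 m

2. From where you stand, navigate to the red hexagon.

turn left 52°, forward 5.0 m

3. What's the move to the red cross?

turn left 76°, forward 3.7 m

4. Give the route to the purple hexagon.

turn left 132°, forward 4.6 m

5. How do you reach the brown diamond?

turn left 102°, forward 3.8 m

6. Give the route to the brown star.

turn left 125°, forward 6.8 m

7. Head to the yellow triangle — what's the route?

turn left 8°, forward 5.6 m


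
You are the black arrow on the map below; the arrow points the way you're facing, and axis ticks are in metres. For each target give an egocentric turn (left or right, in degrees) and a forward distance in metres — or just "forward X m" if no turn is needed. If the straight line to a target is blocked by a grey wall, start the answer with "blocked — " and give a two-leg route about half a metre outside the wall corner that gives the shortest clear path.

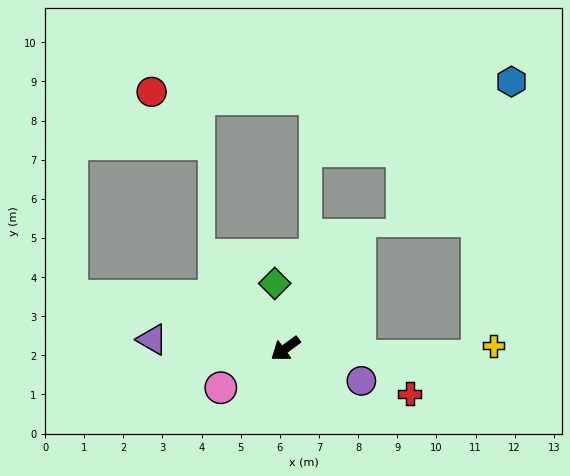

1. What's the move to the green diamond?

turn right 117°, forward 1.7 m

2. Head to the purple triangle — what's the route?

turn right 40°, forward 3.4 m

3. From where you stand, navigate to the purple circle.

turn left 121°, forward 2.1 m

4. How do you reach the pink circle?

turn right 5°, forward 1.9 m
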